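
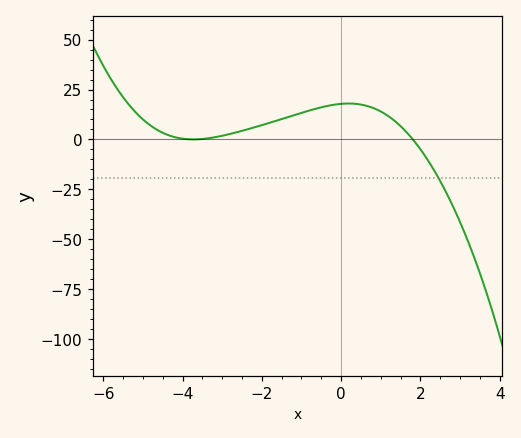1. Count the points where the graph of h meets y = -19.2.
1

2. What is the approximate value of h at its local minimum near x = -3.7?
0.024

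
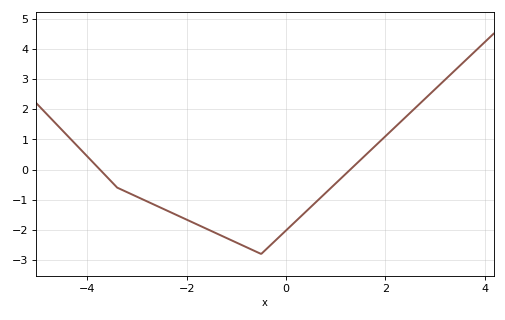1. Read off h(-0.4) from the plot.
-2.6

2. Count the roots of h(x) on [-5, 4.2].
2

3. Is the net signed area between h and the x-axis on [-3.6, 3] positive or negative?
negative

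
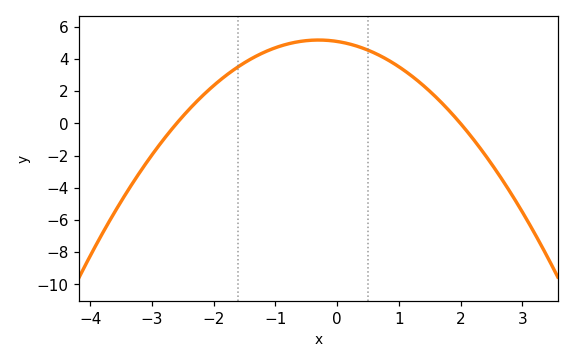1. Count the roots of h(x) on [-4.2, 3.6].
2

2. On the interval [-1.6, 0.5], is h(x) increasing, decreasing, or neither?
neither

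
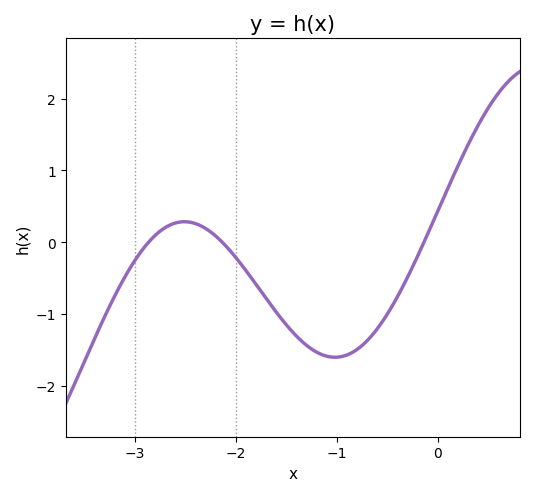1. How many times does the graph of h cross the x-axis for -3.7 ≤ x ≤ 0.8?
3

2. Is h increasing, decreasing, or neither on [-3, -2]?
neither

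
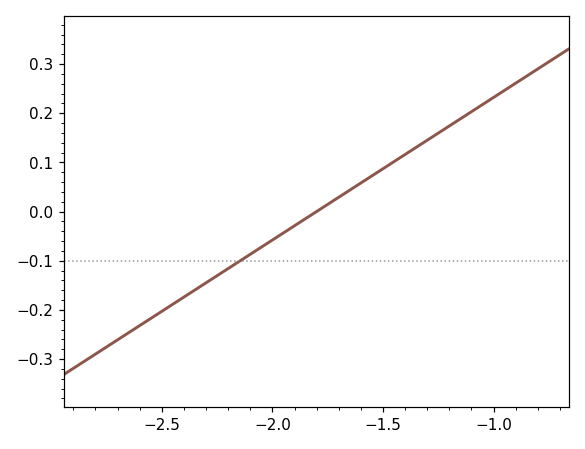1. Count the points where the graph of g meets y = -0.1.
1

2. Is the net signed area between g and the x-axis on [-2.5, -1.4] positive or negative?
negative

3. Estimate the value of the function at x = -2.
-0.058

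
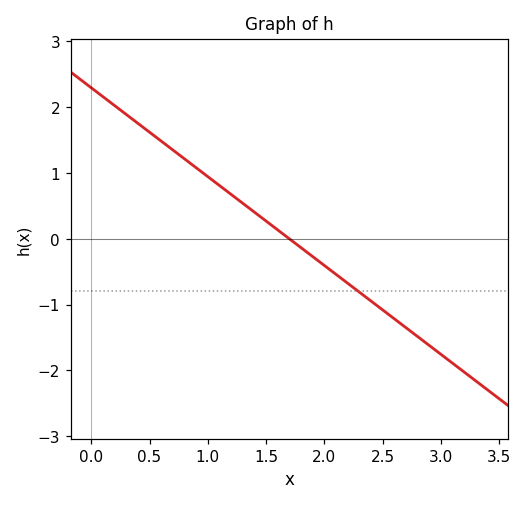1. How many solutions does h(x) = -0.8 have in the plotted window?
1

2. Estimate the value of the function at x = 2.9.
-1.62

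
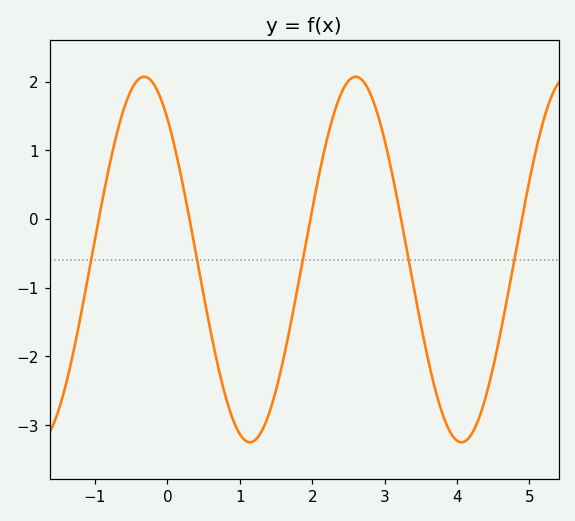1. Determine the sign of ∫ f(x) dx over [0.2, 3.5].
negative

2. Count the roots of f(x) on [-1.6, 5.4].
5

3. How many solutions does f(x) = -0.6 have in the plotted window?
5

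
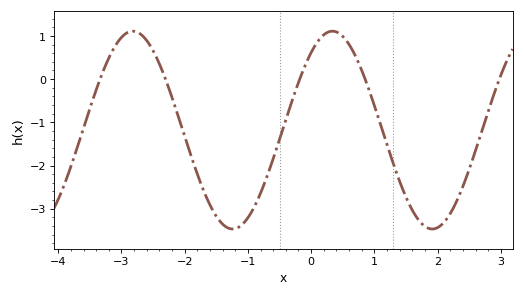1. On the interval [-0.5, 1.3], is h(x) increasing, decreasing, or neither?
neither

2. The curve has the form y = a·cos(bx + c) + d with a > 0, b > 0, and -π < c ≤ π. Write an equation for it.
y = 2.29cos(2x - 0.67) - 1.18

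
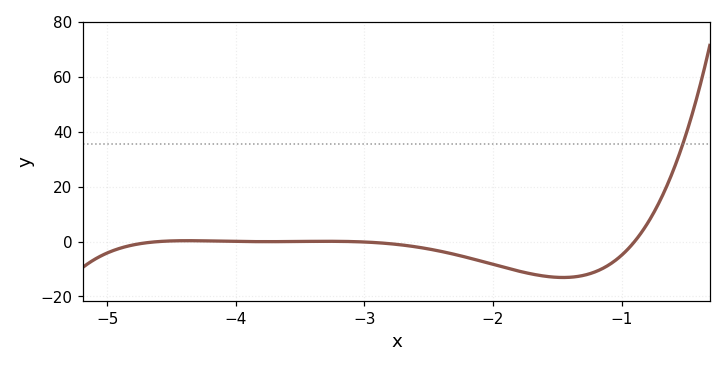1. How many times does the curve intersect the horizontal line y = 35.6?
1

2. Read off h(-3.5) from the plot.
0.04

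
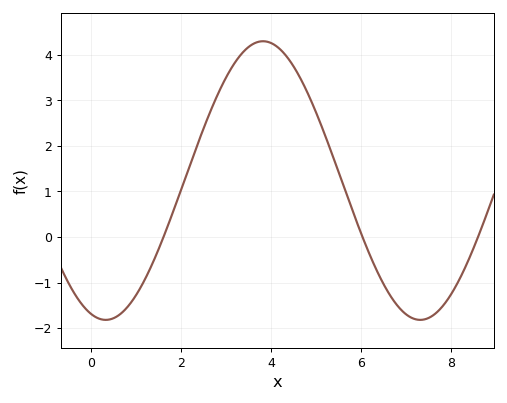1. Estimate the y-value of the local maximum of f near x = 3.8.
4.3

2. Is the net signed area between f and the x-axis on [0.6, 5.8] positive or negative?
positive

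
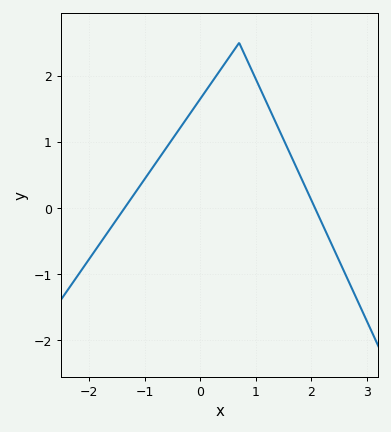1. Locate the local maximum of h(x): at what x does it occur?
0.7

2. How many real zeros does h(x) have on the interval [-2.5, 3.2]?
2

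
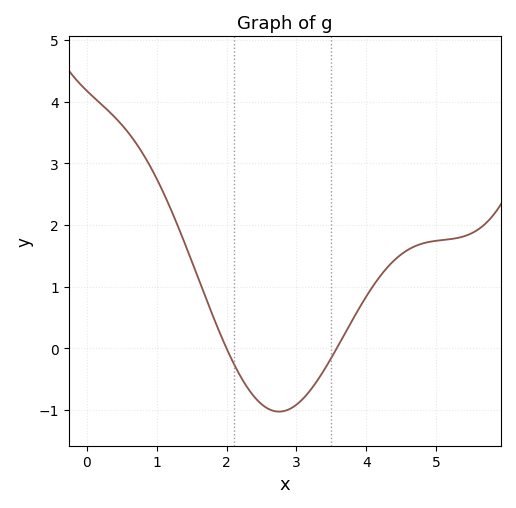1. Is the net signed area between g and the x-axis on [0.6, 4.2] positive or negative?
positive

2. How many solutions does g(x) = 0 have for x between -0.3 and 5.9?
2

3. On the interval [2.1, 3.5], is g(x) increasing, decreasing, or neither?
neither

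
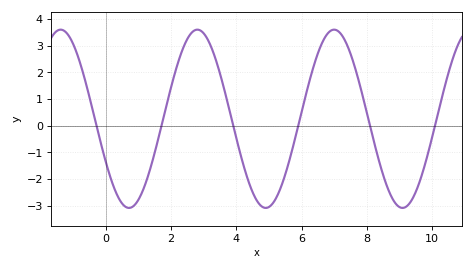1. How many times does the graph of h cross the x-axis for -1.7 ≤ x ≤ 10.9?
6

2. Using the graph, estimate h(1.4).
-1.5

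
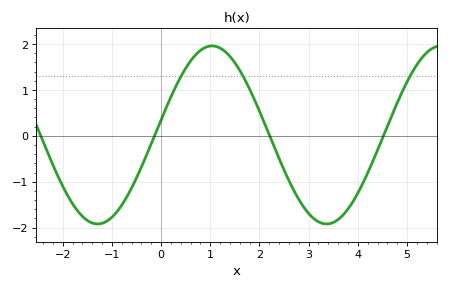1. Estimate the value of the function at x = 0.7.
1.76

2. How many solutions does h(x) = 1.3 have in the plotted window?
3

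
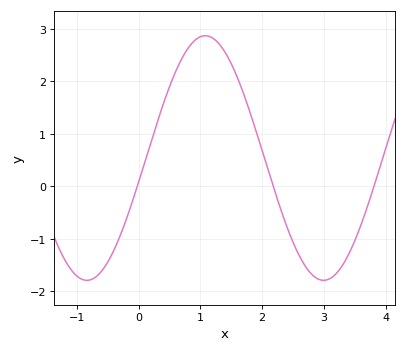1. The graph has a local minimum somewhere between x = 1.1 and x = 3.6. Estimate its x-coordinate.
3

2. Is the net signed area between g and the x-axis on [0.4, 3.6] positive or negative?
positive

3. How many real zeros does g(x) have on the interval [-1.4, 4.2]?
3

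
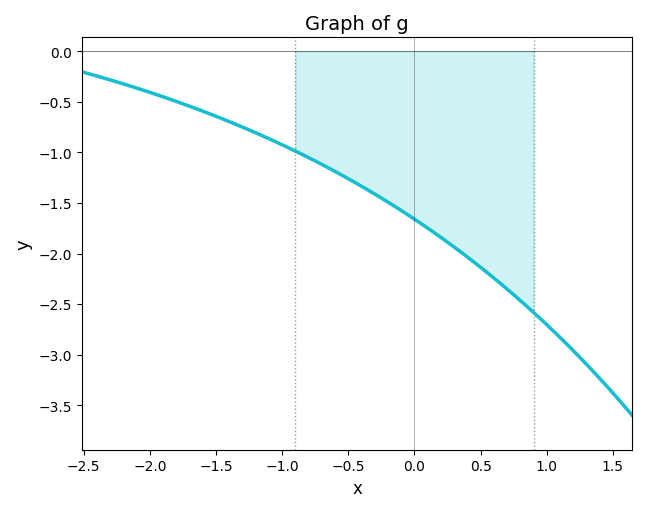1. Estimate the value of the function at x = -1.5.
-0.643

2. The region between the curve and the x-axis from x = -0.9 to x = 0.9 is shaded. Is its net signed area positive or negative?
negative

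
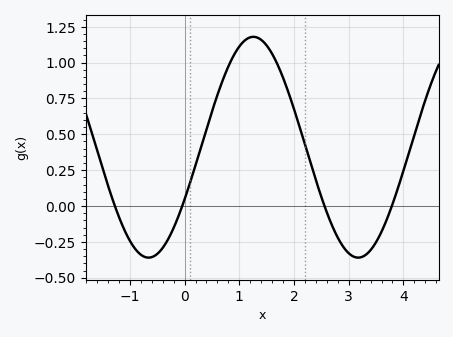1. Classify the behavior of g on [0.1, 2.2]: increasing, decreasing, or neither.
neither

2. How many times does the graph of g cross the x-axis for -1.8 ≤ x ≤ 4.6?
4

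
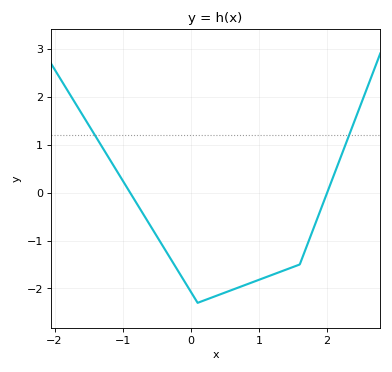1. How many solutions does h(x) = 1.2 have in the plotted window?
2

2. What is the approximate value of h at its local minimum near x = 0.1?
-2.3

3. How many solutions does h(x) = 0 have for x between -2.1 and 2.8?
2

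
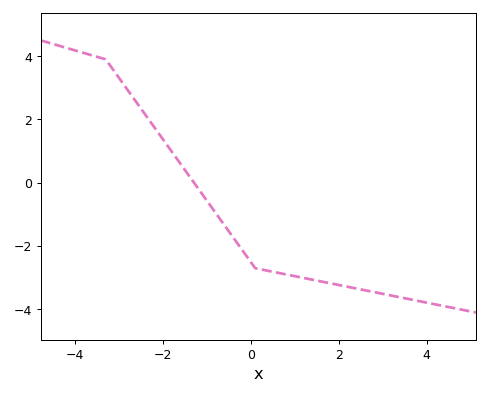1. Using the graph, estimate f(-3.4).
3.94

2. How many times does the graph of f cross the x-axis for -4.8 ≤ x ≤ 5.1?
1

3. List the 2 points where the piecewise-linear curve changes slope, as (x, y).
(-3.3, 3.9); (0.1, -2.7)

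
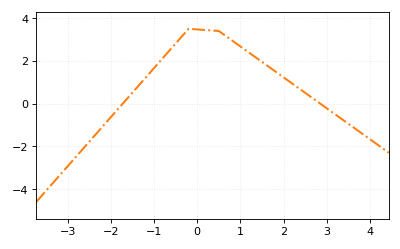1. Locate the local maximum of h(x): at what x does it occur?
-0.199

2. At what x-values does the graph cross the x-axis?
-1.72, 2.85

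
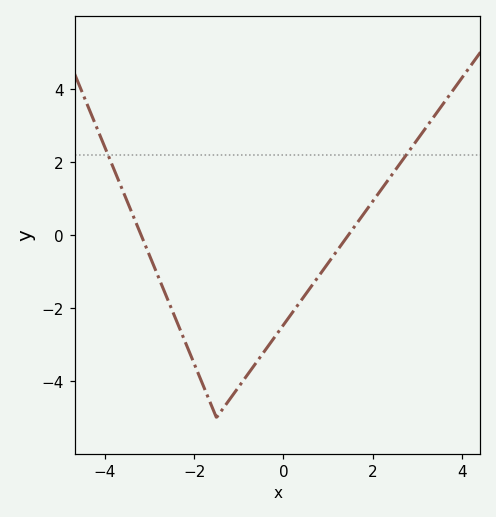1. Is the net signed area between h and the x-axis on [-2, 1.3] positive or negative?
negative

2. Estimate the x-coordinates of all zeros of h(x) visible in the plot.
-3.2, 1.4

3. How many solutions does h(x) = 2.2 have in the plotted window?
2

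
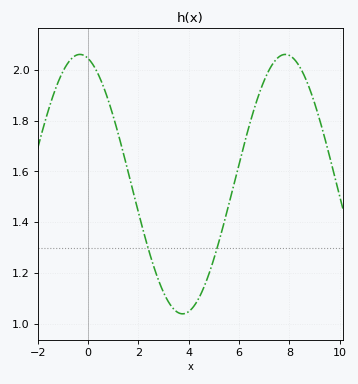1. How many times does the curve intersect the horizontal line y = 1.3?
2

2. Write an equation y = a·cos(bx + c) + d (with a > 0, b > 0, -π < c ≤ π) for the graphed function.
y = 0.51cos(0.77x + 0.25) + 1.55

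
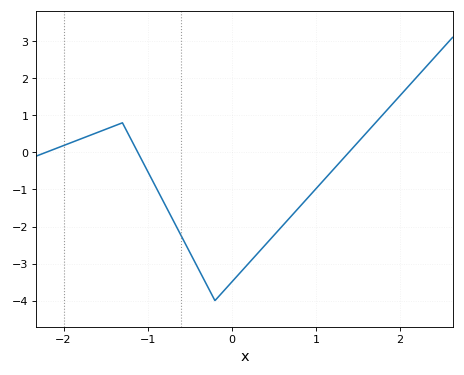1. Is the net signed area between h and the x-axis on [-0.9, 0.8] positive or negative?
negative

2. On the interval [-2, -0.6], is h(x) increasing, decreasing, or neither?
neither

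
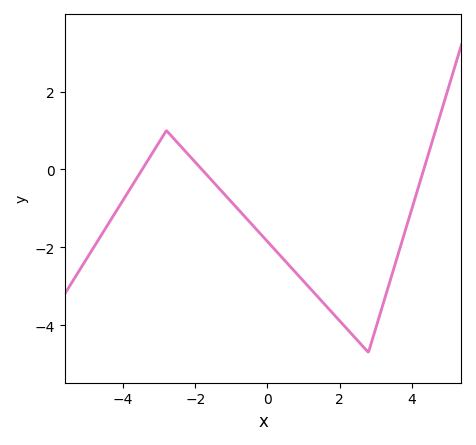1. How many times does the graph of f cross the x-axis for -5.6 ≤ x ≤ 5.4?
3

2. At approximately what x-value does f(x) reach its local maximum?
-2.8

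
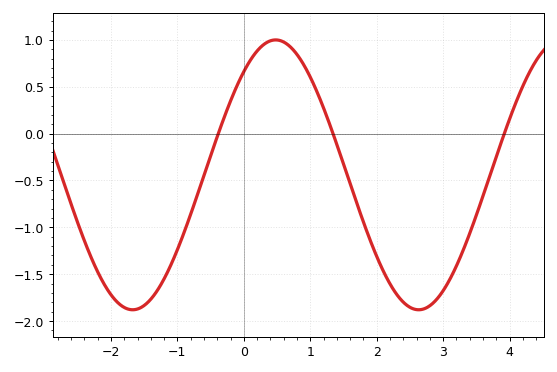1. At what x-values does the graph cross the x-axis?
-0.384, 1.34, 3.92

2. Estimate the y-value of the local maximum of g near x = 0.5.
1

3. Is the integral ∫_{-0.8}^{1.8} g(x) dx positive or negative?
positive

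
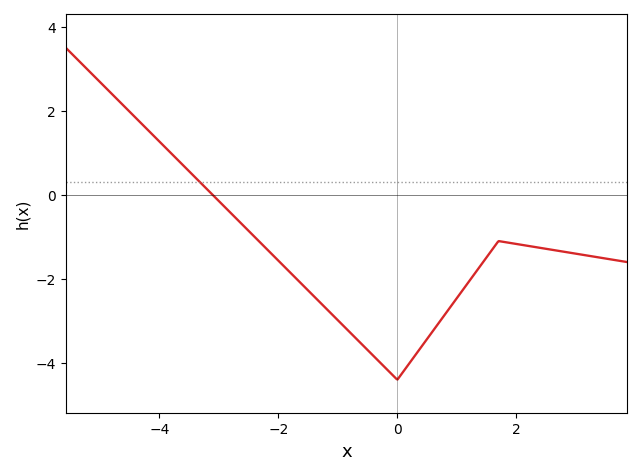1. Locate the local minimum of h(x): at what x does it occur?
0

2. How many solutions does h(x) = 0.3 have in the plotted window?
1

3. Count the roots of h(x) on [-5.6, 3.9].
1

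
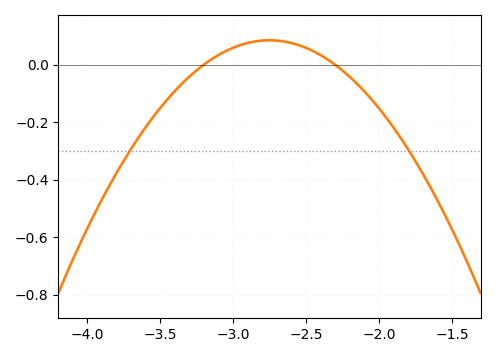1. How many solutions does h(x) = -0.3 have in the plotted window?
2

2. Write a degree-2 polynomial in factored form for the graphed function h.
y = -0.42(x + 3.2)(x + 2.3)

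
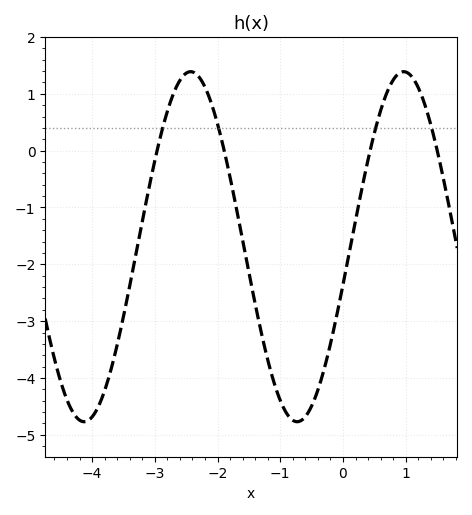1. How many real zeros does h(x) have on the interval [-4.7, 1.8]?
4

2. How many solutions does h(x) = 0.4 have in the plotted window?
4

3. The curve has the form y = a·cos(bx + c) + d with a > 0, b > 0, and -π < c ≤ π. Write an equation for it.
y = 3.08cos(1.9x - 1.8) - 1.69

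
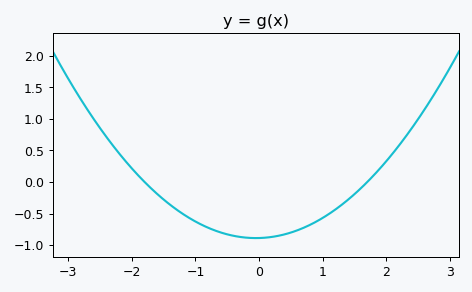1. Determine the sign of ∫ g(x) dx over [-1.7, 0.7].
negative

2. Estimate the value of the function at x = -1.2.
-0.5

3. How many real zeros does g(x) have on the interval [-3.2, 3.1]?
2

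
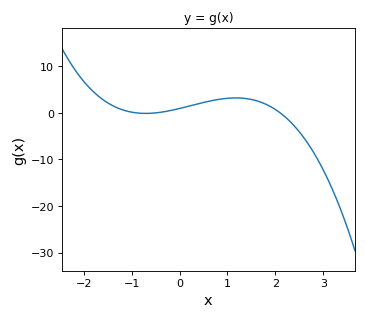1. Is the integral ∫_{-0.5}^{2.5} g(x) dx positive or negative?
positive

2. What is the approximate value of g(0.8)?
2.87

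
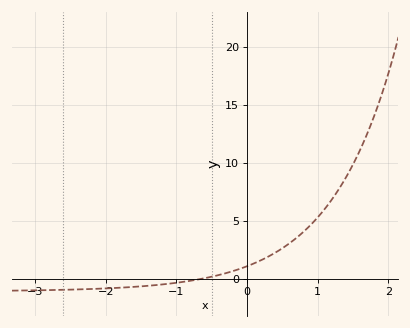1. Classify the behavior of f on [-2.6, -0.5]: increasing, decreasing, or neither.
increasing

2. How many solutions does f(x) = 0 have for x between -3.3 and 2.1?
1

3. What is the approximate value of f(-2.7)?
-0.973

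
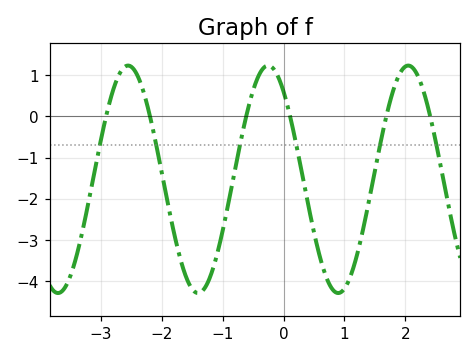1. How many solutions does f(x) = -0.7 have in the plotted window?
6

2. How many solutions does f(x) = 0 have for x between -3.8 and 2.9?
6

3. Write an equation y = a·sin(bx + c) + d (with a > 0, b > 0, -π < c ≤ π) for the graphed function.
y = 2.77sin(2.7x + 2.3) - 1.53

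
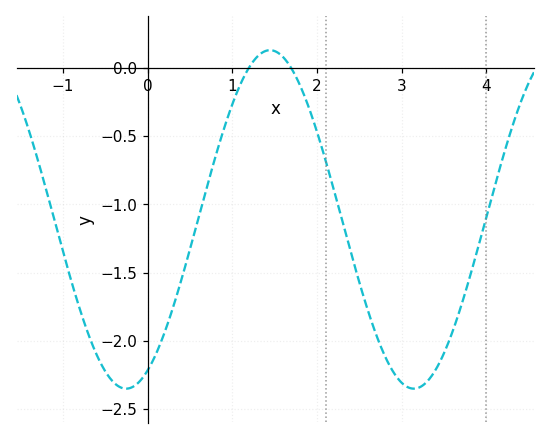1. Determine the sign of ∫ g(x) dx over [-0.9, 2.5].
negative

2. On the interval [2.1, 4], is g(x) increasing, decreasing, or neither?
neither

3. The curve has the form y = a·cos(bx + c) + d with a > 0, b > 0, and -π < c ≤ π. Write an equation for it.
y = 1.24cos(1.85x - 2.67) - 1.11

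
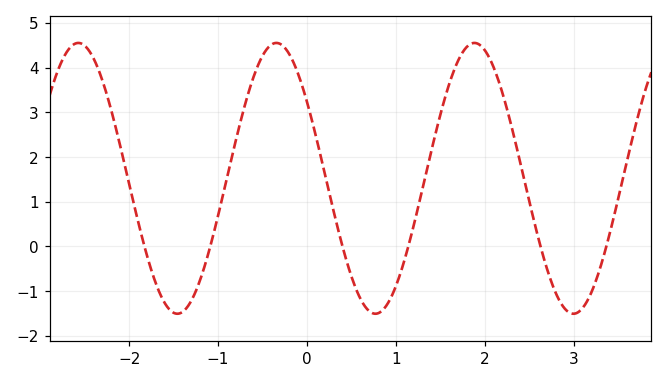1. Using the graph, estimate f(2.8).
-1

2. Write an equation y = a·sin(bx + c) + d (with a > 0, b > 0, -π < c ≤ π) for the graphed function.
y = 3.03sin(2.8x + 2.5) + 1.52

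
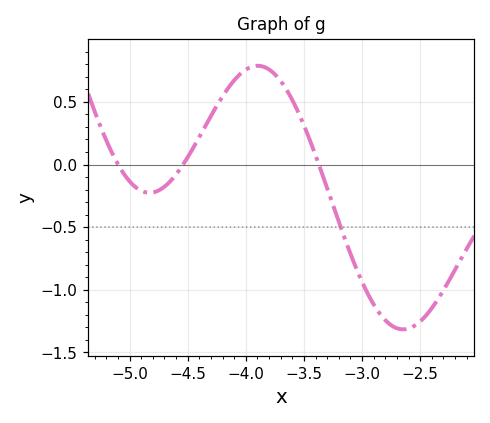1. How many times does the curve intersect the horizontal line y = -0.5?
1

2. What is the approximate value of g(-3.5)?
0.313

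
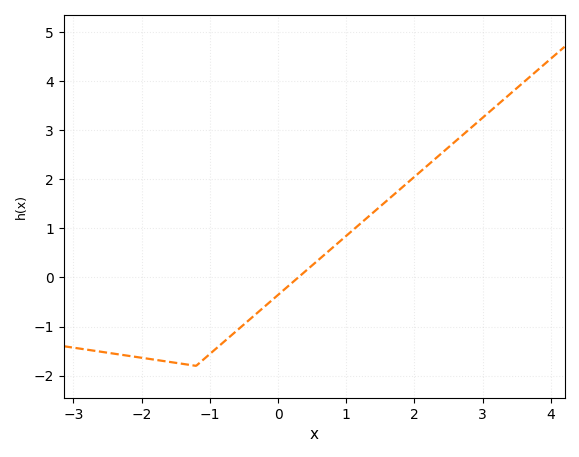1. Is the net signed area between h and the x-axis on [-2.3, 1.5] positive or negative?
negative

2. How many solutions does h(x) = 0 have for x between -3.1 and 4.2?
1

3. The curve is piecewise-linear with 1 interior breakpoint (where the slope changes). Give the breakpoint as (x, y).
(-1.2, -1.8)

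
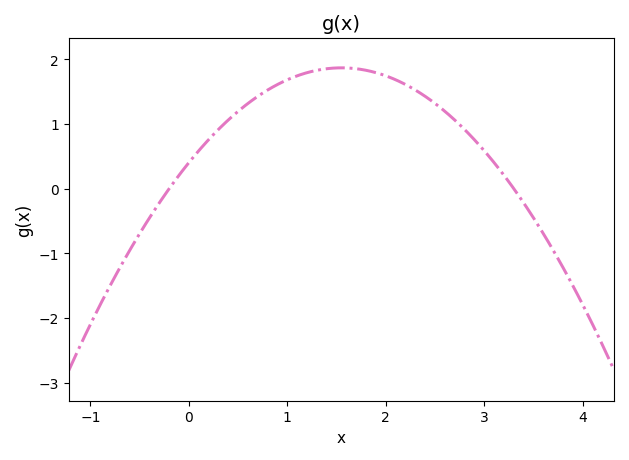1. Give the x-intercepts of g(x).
-0.2, 3.3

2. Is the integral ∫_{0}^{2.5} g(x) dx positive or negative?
positive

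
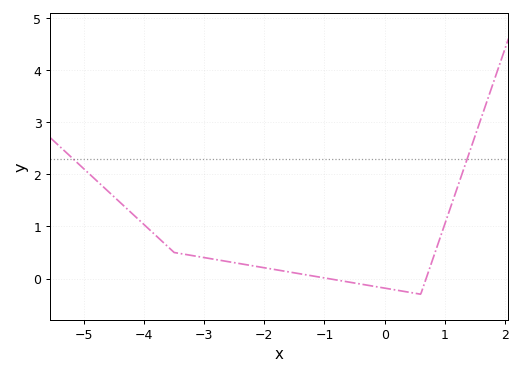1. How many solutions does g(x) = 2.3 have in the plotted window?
2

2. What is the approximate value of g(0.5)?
-0.3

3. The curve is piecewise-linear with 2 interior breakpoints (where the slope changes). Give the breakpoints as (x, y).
(-3.5, 0.5); (0.6, -0.3)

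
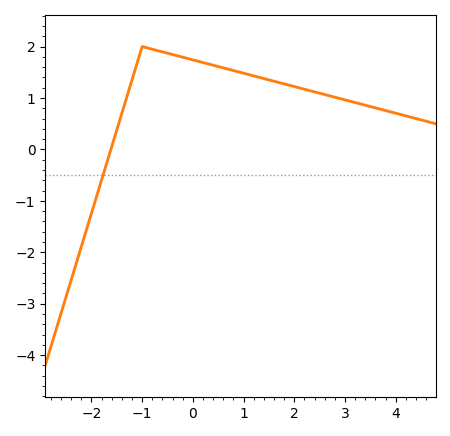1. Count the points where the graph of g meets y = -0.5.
1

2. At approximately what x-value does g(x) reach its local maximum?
-1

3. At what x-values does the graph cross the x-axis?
-1.6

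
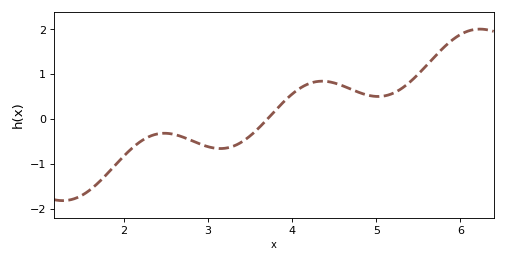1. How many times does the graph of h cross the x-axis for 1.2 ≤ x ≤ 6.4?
1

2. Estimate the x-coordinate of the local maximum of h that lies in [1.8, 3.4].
2.48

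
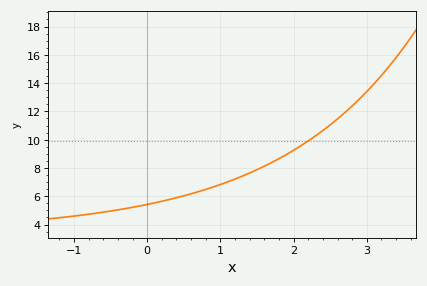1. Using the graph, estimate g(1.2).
7.22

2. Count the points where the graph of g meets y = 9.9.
1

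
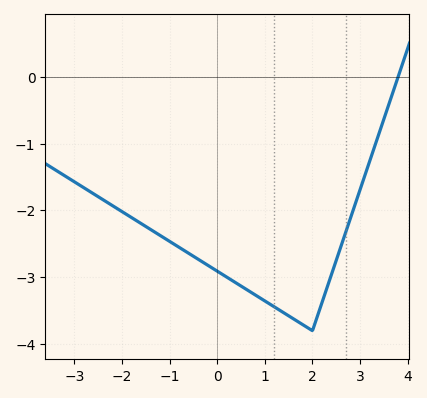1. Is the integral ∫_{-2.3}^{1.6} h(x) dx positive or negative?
negative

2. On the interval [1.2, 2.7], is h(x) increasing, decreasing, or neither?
neither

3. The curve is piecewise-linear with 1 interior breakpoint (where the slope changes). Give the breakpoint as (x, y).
(2, -3.8)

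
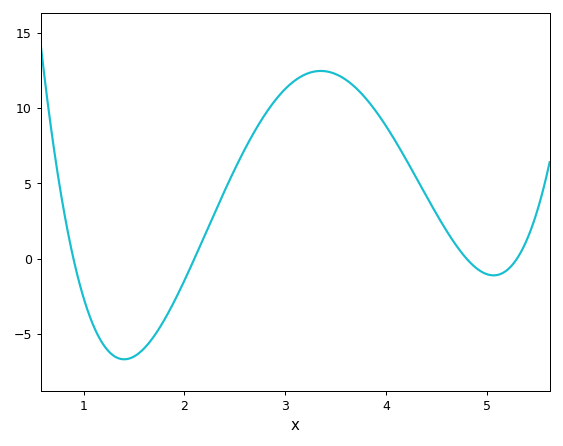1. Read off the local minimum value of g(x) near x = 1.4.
-6.68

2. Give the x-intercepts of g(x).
0.9, 2.1, 4.8, 5.3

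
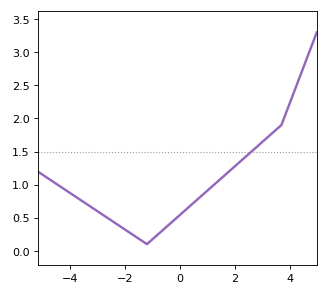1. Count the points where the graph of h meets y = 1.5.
1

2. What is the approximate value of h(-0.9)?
0.21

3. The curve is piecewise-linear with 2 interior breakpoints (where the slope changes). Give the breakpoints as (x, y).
(-1.2, 0.1); (3.7, 1.9)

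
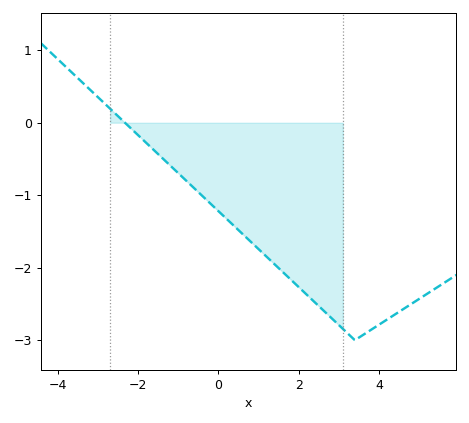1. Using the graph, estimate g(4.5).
-2.61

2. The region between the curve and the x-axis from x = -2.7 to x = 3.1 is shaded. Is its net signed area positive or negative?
negative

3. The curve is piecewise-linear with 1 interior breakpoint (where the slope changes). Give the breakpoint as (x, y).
(3.4, -3)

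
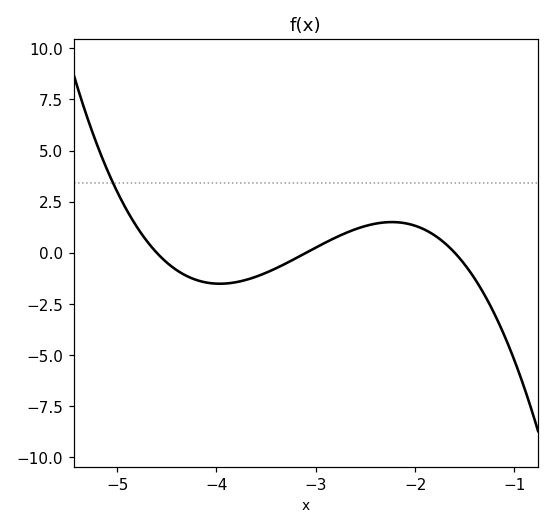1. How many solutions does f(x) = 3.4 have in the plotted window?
1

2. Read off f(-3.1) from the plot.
0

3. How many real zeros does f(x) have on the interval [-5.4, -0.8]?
3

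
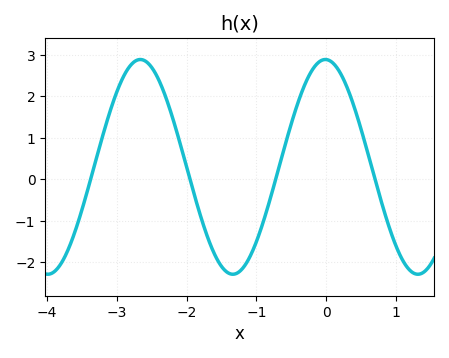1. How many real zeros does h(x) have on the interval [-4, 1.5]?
4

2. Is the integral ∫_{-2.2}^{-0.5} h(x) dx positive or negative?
negative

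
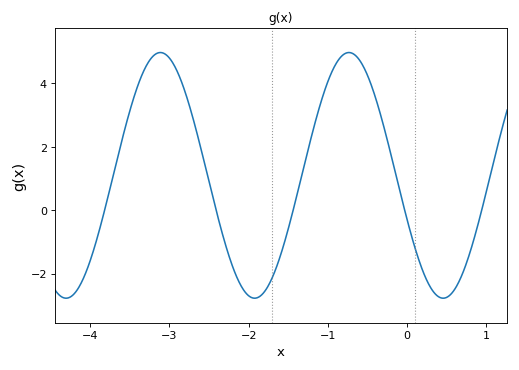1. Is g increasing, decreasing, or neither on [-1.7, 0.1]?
neither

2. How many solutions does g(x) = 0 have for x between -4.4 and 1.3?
5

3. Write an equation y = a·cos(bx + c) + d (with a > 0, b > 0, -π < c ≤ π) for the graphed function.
y = 3.87cos(2.6x + 1.9) + 1.1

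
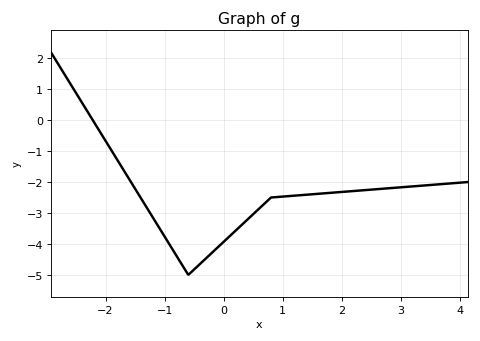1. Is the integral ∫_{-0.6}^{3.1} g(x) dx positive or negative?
negative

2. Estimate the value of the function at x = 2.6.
-2.23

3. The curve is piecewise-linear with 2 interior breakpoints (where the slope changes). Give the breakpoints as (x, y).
(-0.6, -5); (0.8, -2.5)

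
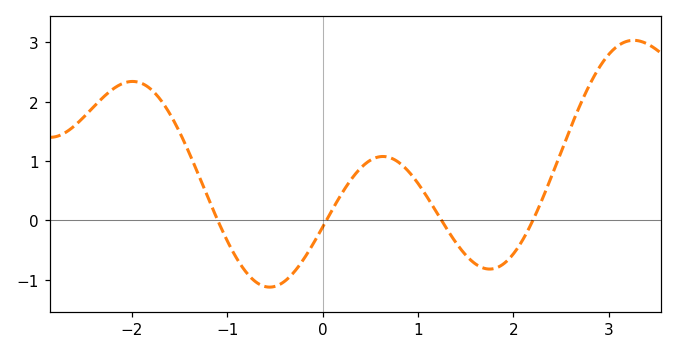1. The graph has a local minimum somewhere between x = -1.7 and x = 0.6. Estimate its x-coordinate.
-0.6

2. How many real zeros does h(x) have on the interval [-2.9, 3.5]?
4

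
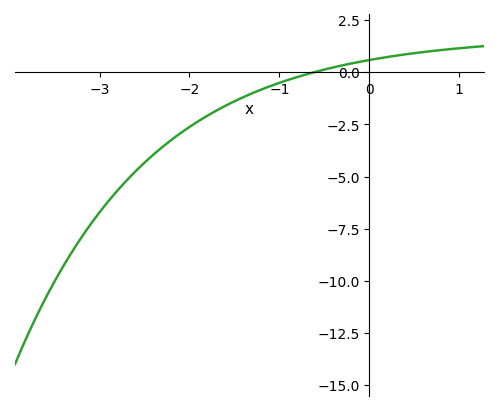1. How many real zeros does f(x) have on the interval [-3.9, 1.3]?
1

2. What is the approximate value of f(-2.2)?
-3.24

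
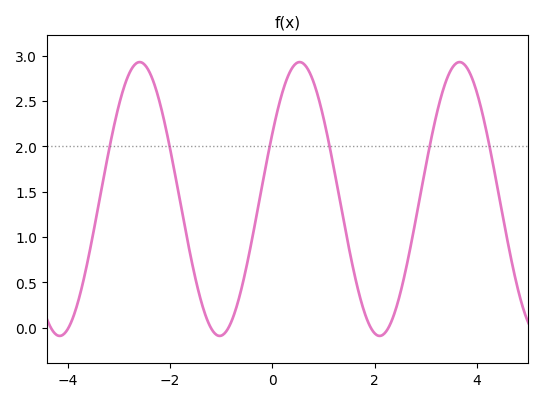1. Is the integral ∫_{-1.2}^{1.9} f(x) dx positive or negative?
positive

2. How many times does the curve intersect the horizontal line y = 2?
6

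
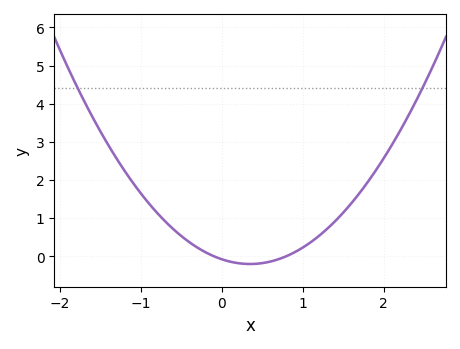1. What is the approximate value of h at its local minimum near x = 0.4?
-0.207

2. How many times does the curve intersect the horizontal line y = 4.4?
2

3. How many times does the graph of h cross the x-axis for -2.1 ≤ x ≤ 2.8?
2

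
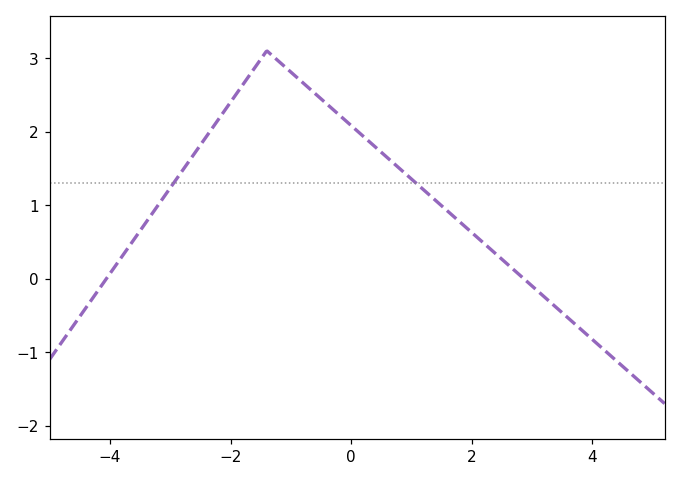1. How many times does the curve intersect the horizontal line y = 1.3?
2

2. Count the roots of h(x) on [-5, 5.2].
2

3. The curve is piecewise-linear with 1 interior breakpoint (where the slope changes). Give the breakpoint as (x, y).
(-1.4, 3.1)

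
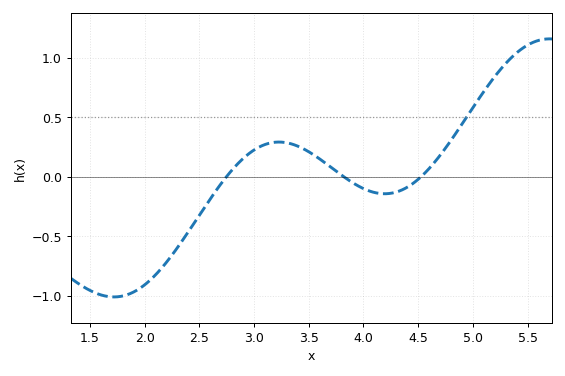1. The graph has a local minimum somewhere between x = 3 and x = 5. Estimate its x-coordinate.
4.2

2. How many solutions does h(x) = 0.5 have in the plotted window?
1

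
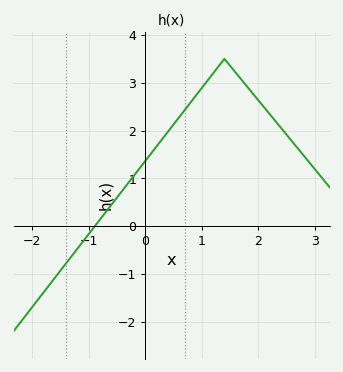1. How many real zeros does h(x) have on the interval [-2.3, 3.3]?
1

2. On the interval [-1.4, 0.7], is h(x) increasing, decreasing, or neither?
increasing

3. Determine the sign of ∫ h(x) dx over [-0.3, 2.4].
positive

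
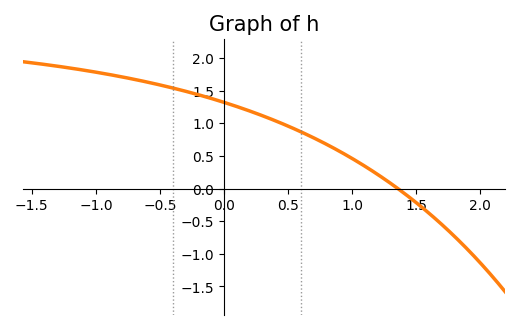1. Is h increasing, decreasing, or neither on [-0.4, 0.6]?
decreasing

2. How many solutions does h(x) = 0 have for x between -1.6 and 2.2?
1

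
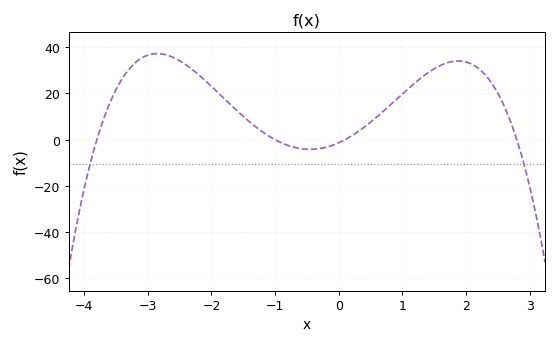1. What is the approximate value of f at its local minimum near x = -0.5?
-4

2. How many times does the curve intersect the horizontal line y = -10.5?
2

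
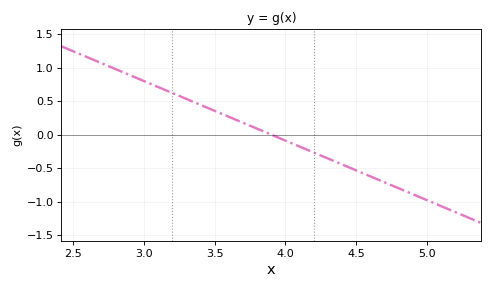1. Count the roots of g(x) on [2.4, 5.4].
1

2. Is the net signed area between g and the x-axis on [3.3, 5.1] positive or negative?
negative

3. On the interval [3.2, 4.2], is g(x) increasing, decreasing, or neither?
decreasing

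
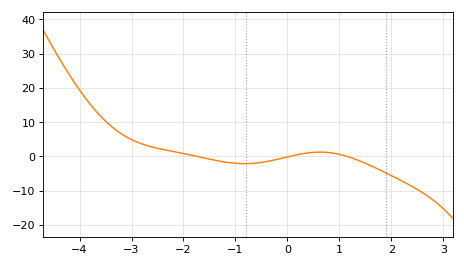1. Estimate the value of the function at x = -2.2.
1.41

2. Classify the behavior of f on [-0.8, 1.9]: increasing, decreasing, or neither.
neither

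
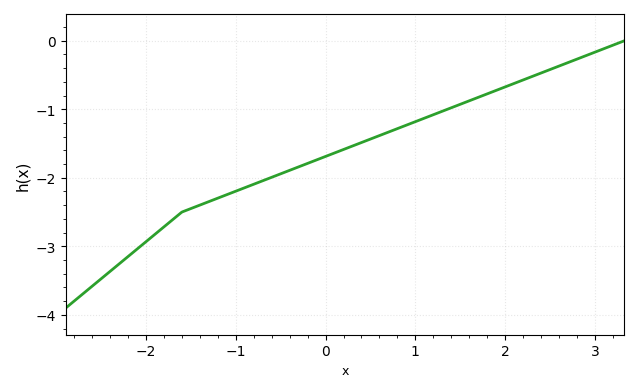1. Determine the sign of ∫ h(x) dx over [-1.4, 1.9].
negative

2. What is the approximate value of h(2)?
-0.7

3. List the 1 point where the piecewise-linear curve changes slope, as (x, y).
(-1.6, -2.5)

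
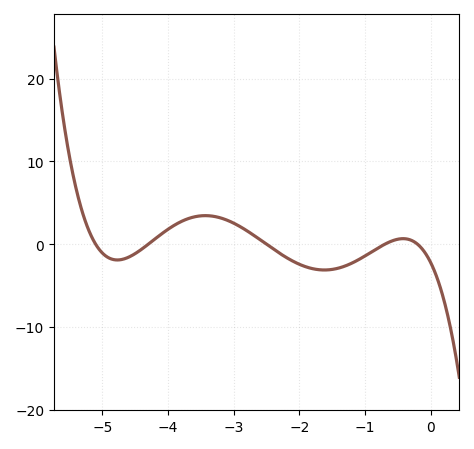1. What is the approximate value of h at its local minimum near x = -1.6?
-3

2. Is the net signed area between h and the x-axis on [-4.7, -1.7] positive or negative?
positive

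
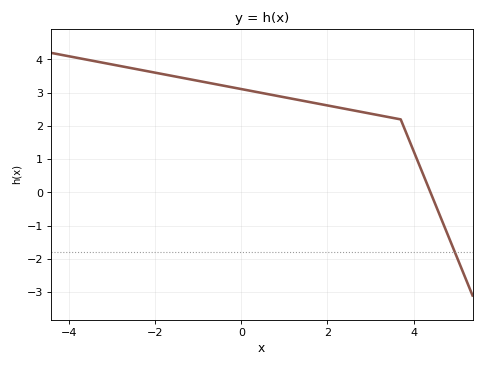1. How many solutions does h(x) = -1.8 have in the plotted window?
1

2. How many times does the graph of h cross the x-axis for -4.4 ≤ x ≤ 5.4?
1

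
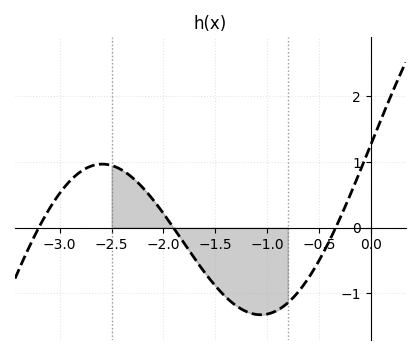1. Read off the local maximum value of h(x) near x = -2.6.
1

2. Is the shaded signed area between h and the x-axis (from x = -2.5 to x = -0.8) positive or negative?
negative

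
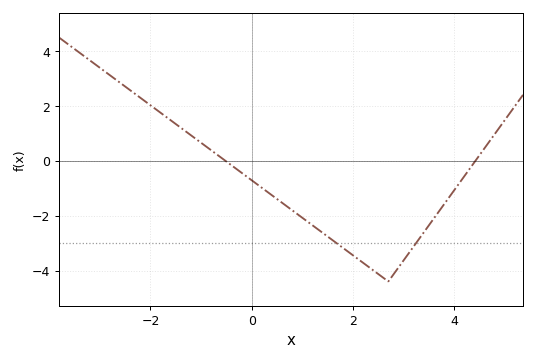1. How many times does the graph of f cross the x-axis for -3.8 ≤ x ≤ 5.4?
2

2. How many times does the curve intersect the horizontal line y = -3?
2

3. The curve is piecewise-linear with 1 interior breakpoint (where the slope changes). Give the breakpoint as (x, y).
(2.7, -4.4)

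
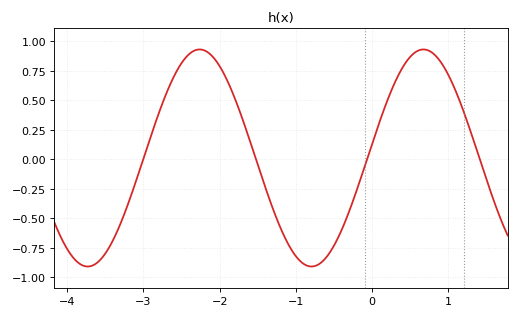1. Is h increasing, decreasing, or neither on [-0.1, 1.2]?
neither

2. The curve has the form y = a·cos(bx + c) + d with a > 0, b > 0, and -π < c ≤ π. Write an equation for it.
y = 0.92cos(2.14x - 1.44) + 0.01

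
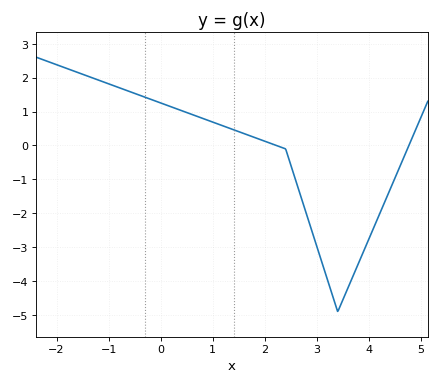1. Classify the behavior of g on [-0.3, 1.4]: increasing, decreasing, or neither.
decreasing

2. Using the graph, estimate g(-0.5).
1.5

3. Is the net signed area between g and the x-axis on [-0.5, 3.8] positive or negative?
negative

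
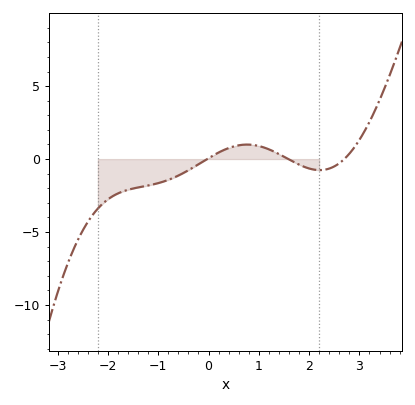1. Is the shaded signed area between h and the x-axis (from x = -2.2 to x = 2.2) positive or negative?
negative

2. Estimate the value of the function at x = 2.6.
-0.5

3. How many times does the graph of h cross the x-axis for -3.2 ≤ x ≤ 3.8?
3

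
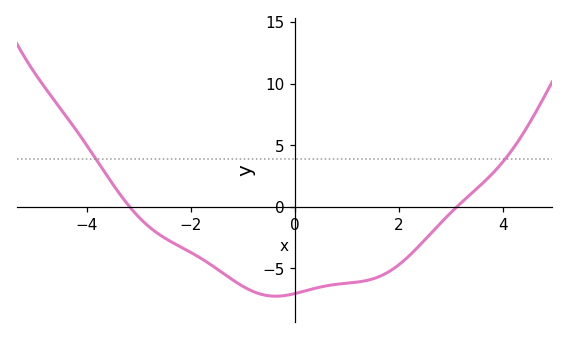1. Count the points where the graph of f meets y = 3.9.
2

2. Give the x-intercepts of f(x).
-3.2, 3.2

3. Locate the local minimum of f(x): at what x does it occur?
-0.4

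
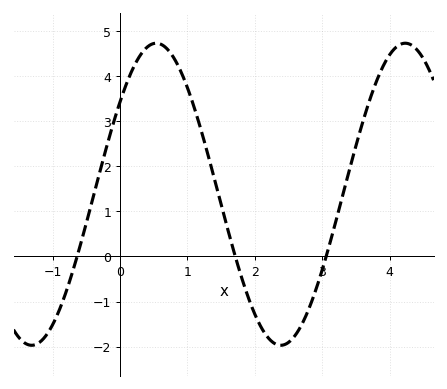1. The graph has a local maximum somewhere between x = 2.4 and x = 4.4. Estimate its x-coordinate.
4.23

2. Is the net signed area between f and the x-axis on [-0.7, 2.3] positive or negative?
positive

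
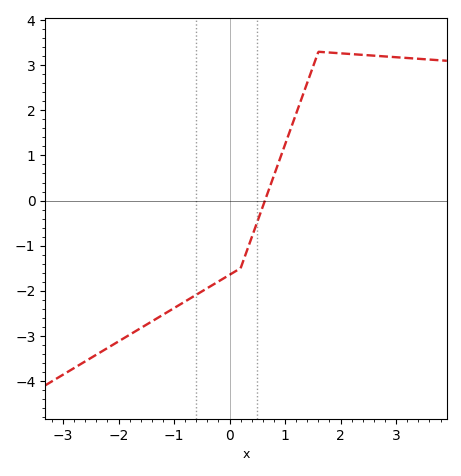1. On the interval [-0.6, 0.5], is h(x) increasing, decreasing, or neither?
increasing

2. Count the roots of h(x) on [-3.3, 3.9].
1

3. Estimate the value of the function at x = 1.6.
3.3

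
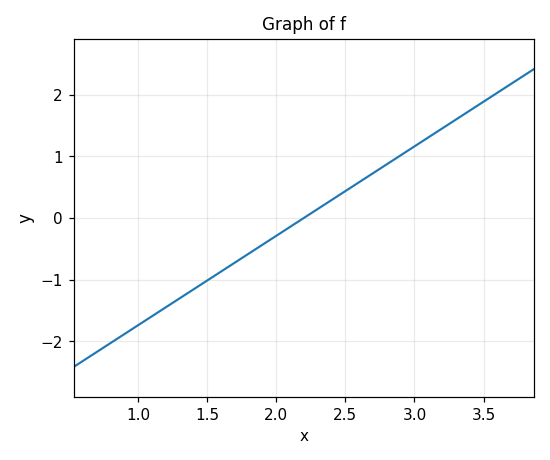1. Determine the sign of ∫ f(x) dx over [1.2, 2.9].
negative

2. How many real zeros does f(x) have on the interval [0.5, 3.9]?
1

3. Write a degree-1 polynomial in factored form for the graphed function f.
y = 1.45(x - 2.2)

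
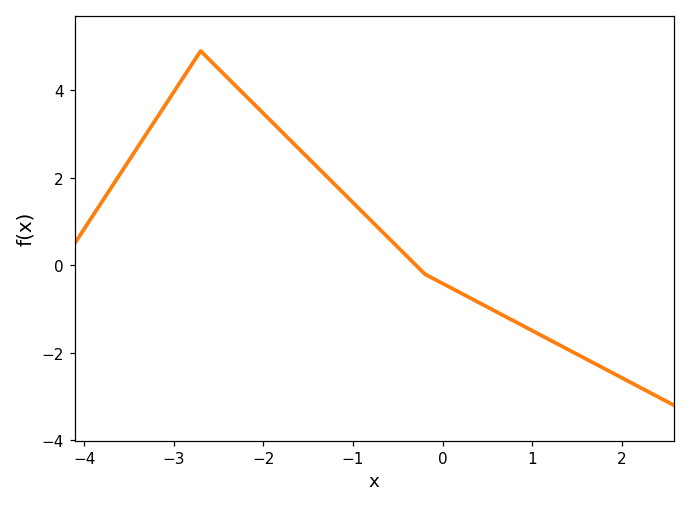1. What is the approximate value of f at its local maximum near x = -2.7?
4.9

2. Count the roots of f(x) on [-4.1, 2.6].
1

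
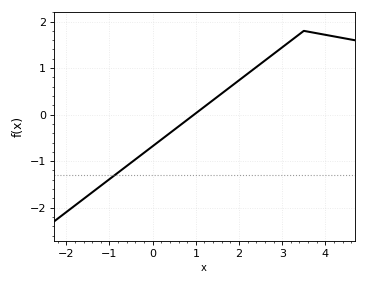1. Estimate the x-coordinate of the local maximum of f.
3.5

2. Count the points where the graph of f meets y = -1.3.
1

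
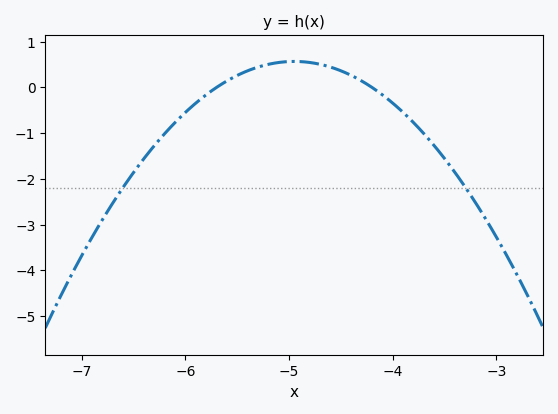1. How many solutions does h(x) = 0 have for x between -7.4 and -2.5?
2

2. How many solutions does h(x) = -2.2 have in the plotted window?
2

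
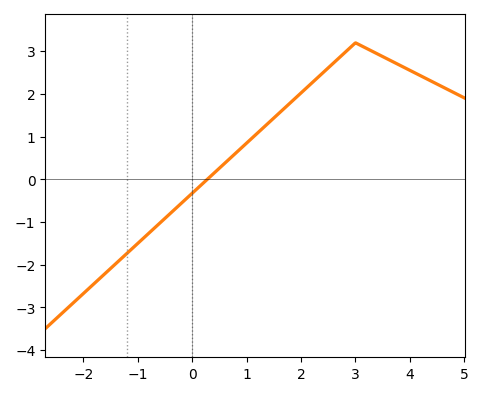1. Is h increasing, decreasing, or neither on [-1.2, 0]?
increasing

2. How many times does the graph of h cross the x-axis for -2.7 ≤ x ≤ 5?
1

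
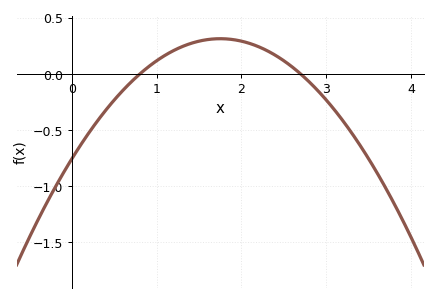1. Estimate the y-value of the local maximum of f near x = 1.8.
0.3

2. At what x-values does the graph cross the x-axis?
0.8, 2.7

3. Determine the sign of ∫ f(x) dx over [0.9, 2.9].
positive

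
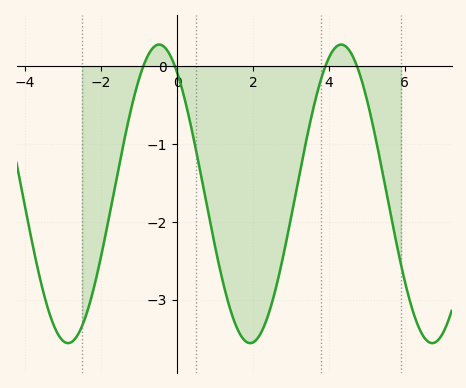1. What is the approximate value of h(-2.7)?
-3.5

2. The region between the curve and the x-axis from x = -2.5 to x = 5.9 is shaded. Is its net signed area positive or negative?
negative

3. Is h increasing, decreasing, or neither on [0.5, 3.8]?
neither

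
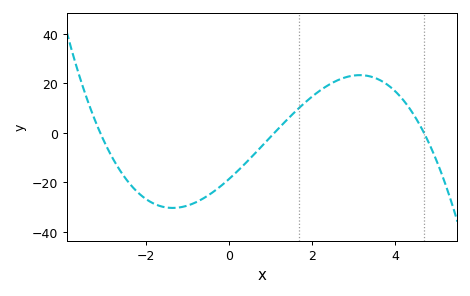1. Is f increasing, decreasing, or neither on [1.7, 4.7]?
neither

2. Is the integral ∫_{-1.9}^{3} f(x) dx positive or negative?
negative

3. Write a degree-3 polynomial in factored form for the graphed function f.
y = -1.17(x + 3.1)(x - 1.1)(x - 4.7)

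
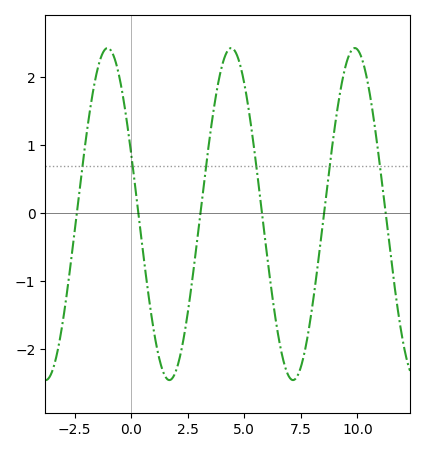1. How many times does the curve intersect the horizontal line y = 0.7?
6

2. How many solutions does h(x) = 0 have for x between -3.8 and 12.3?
6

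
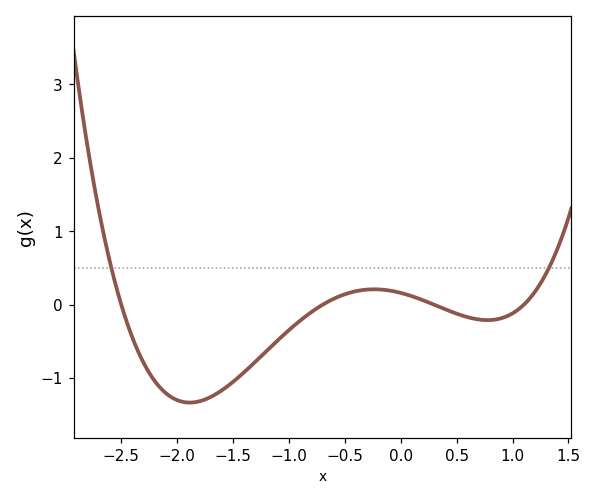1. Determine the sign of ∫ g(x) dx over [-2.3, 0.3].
negative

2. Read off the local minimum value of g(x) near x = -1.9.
-1.33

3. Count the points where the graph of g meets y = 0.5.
2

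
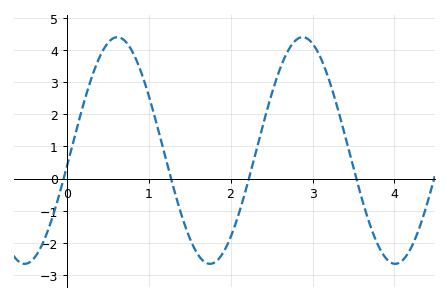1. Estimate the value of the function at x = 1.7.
-2.62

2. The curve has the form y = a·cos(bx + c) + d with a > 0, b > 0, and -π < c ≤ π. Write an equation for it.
y = 3.52cos(2.78x - 1.72) + 0.87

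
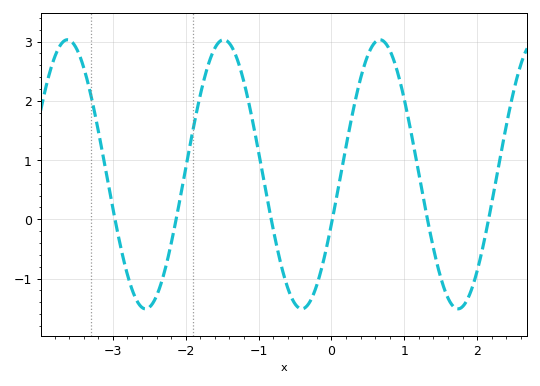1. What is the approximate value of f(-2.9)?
-0.422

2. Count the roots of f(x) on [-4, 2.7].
6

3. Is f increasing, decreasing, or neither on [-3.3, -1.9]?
neither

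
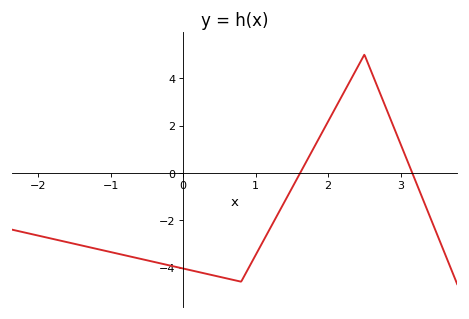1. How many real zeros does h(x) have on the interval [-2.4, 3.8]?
2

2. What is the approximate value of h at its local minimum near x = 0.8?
-4.6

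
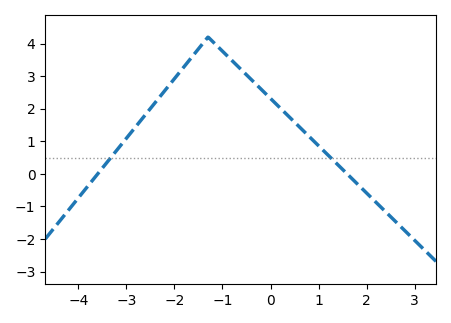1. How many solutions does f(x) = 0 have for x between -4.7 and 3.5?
2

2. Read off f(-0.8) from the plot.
3.47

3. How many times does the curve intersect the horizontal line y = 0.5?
2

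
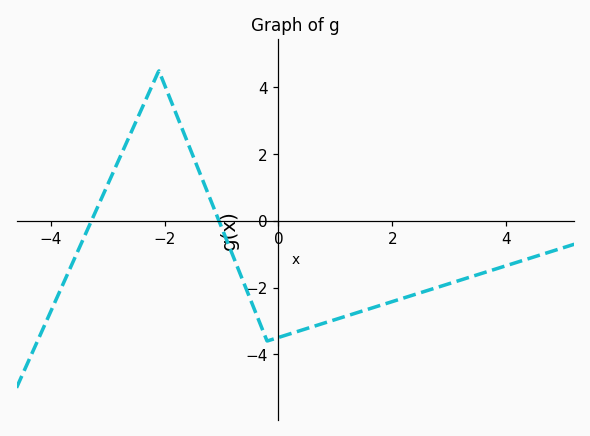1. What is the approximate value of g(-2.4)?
3.4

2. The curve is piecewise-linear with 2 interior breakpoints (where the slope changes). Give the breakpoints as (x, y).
(-2.1, 4.5); (-0.2, -3.6)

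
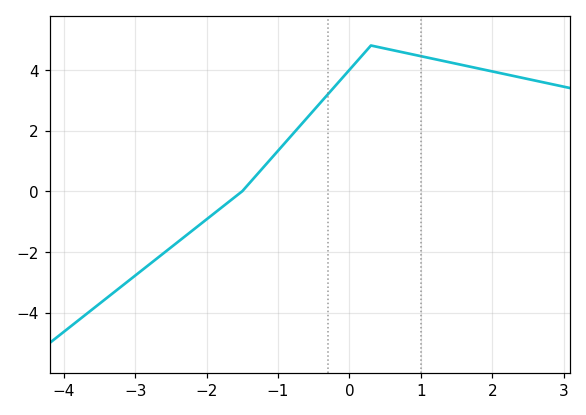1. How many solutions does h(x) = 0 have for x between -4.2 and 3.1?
1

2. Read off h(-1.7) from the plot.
-0.4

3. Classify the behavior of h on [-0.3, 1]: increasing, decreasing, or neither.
neither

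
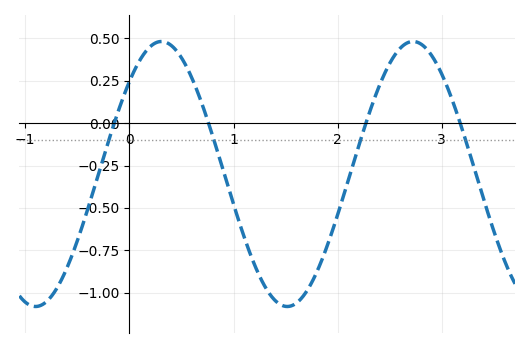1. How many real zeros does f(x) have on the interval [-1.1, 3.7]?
4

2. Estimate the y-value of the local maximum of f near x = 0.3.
0.48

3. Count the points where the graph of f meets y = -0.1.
4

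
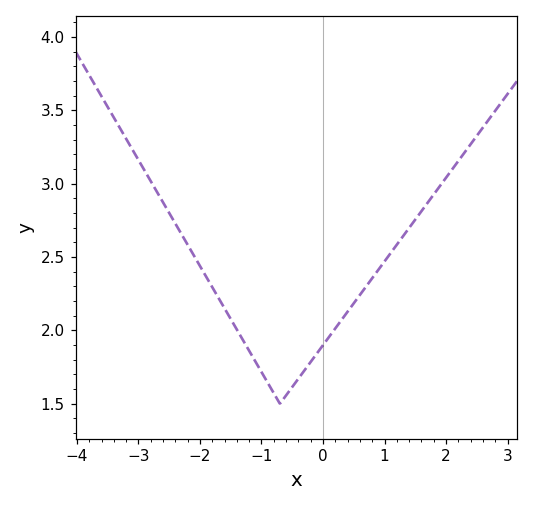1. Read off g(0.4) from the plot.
2.15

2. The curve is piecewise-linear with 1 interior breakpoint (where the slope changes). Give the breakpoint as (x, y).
(-0.7, 1.5)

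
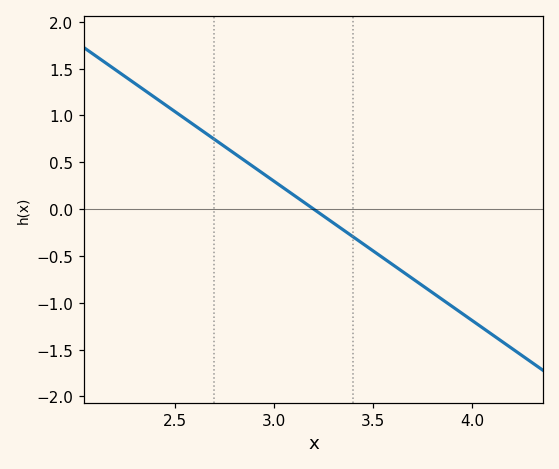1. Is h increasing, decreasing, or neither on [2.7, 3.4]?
decreasing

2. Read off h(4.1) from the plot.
-1.35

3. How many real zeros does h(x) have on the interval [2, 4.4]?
1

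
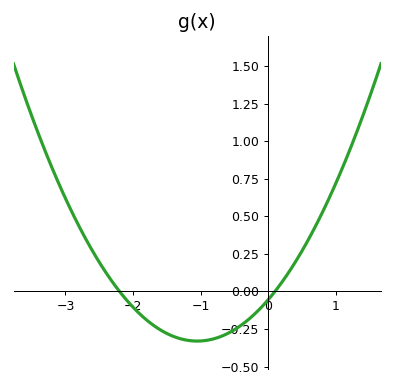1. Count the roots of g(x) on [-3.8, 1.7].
2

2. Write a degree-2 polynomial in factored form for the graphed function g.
y = 0.25(x + 2.2)(x - 0.1)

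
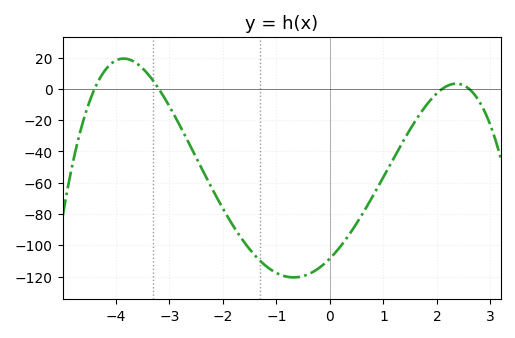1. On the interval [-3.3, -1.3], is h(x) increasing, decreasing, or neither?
decreasing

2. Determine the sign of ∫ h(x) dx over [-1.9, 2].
negative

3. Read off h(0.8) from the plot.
-68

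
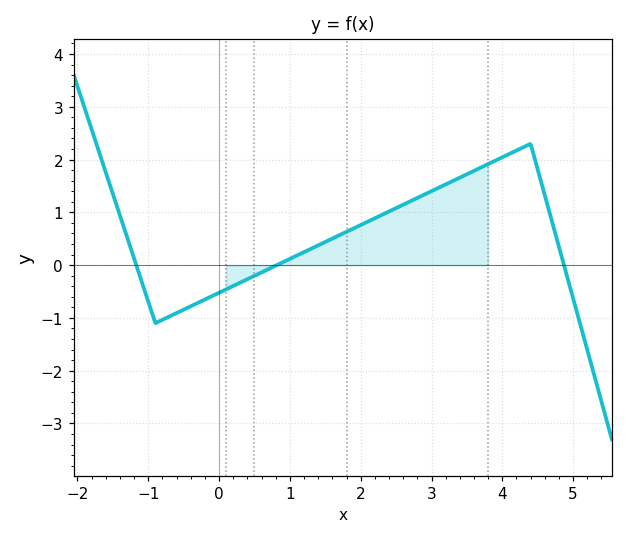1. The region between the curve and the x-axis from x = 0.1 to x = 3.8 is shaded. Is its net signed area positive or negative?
positive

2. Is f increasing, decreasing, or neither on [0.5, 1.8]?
increasing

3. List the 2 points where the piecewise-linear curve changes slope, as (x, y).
(-0.9, -1.1); (4.4, 2.3)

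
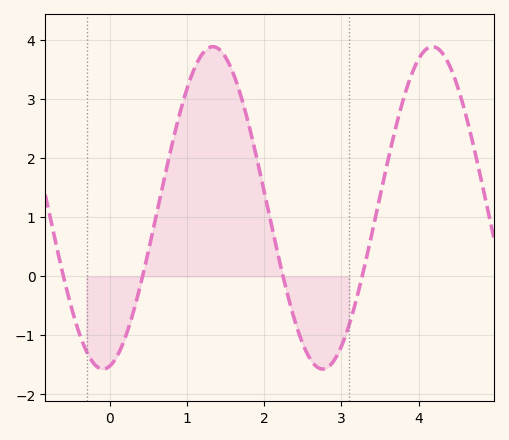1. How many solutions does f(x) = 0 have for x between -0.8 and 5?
4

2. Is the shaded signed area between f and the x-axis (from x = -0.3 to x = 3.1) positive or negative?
positive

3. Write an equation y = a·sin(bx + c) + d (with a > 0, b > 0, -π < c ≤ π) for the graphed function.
y = 2.73sin(2.21x - 1.38) + 1.16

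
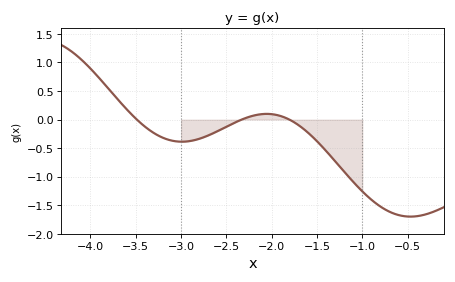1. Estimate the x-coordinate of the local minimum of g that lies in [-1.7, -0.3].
-0.468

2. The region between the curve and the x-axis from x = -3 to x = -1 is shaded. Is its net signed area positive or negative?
negative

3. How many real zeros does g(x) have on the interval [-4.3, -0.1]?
3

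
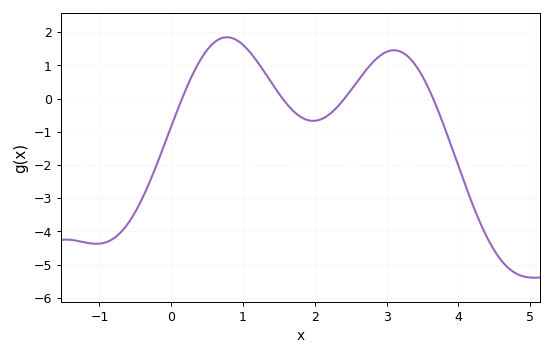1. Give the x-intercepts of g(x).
0.15, 1.55, 2.41, 3.65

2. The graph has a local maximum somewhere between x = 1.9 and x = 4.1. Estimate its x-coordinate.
3.1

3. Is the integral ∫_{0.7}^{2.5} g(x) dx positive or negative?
positive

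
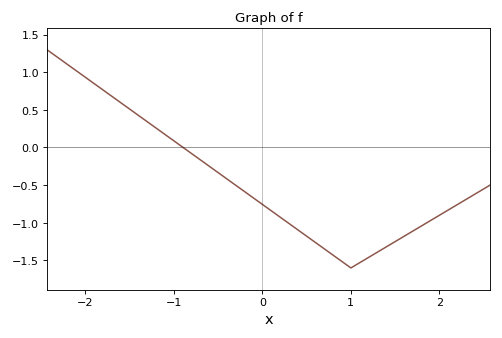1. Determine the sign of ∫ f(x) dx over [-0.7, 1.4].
negative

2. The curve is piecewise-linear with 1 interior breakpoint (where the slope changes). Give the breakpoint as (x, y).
(1, -1.6)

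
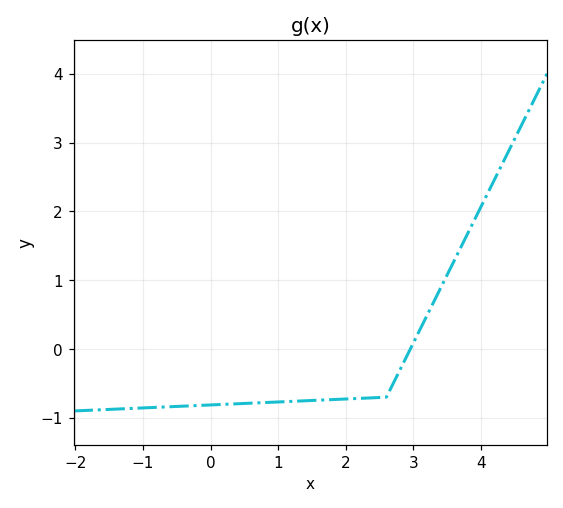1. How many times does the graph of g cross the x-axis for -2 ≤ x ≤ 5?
1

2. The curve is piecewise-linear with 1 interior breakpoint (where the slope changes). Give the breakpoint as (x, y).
(2.6, -0.7)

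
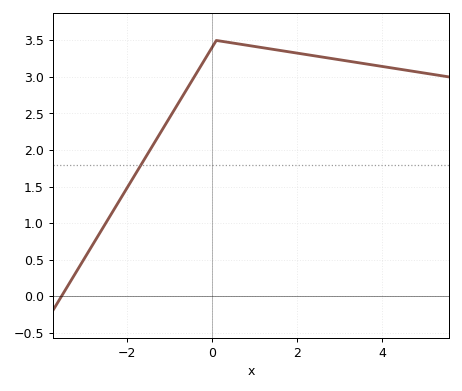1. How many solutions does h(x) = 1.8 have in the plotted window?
1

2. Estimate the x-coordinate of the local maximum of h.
0.2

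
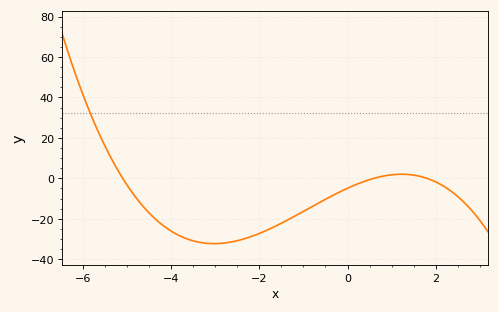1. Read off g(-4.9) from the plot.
-6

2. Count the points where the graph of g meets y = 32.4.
1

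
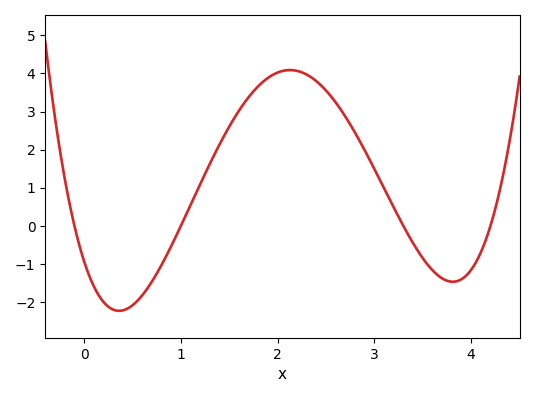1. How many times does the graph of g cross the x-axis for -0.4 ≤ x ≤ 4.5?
4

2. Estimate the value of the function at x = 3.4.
-0.5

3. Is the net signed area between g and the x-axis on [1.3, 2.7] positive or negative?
positive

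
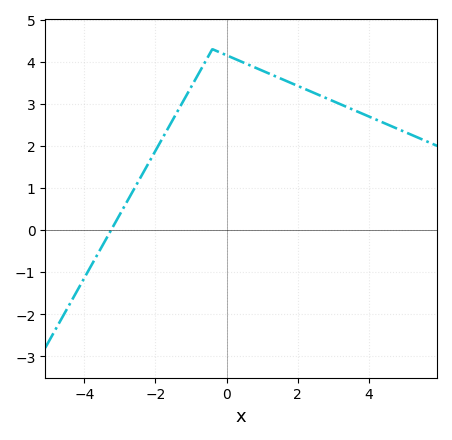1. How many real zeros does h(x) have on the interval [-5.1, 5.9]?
1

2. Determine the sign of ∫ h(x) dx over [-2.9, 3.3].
positive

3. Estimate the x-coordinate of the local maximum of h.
-0.4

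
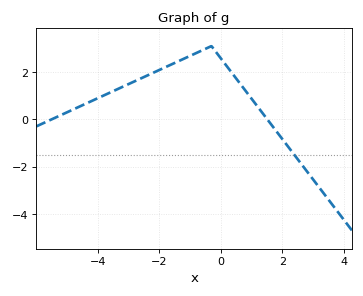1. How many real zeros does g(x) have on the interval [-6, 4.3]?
2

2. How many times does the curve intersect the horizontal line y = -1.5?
1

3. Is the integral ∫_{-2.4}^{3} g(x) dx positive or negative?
positive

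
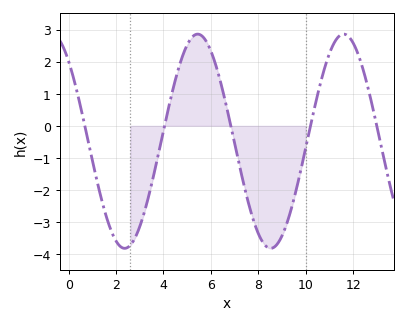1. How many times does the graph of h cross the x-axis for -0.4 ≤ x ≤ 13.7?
5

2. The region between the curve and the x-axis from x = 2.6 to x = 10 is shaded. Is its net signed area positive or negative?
negative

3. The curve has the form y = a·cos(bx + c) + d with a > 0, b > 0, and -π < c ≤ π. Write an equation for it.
y = 3.34cos(1.02x + 0.732) - 0.48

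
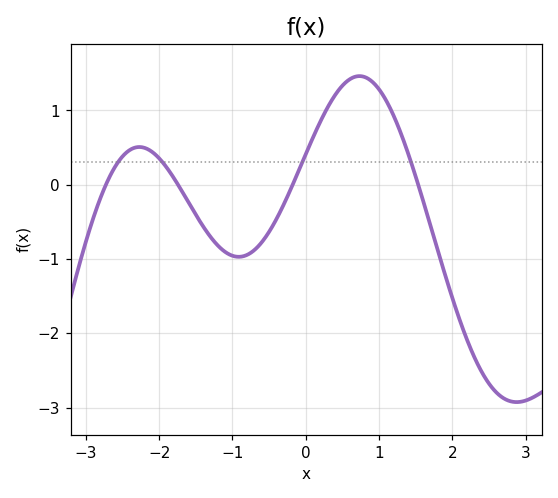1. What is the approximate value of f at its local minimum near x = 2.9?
-2.93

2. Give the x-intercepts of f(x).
-2.73, -1.74, -0.179, 1.53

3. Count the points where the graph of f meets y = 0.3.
4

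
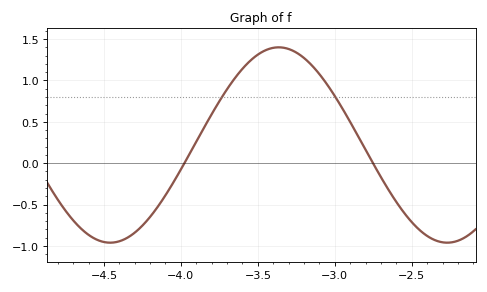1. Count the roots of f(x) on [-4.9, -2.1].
2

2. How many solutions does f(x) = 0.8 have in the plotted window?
2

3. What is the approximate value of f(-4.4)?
-0.943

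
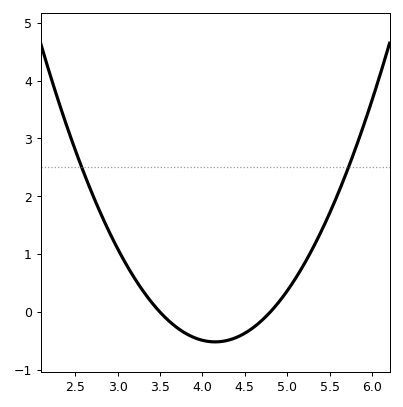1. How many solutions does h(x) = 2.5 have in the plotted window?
2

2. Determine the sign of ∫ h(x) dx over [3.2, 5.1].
negative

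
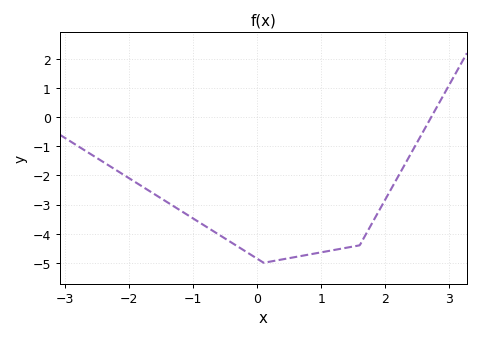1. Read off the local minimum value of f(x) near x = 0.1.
-5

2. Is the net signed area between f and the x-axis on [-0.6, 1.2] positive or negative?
negative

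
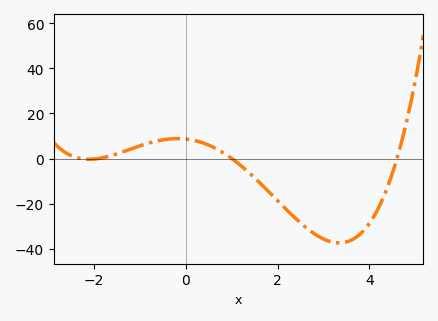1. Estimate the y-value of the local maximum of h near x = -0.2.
8.84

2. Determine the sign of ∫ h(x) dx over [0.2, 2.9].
negative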